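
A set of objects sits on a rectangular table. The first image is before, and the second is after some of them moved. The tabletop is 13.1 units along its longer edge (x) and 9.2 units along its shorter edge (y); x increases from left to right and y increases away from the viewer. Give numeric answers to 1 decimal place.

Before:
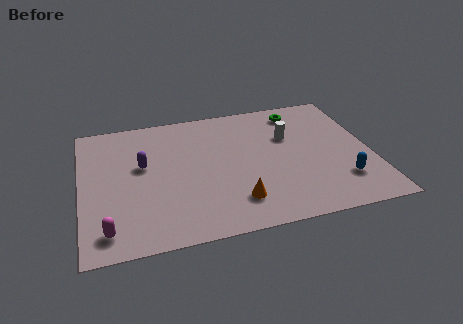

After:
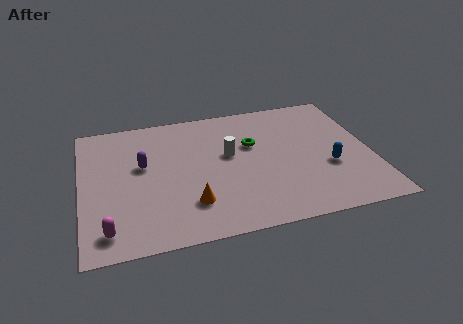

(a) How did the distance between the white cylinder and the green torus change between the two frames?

-0.7

The distance was about 1.9 in the first image and 1.2 in the second, so they moved 0.7 units closer together.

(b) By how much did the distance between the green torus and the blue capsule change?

-1.6

They were about 5.7 units apart before and 4.1 after — 1.6 units closer together.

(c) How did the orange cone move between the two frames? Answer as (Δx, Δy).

(-2.0, 0.3)

From the two frames, the orange cone sits at roughly (6.8, 2.0) before and (4.8, 2.3) after.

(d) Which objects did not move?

the magenta capsule and the purple capsule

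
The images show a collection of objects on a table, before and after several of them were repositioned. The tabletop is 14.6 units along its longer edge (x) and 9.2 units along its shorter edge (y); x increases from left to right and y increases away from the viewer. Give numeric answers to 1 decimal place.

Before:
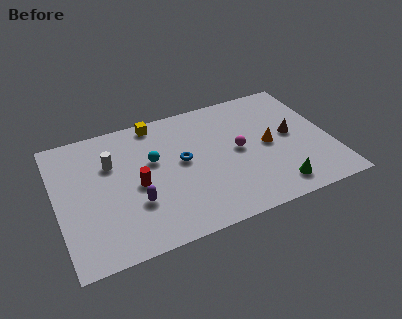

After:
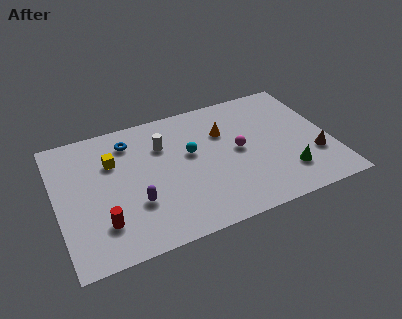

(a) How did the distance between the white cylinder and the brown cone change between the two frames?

-1.1

They were about 9.7 units apart before and 8.6 after — 1.1 units closer together.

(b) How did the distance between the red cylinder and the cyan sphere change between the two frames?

+4.2

They were about 1.7 units apart before and 5.9 after — 4.2 units further apart.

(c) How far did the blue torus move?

3.5

The blue torus moved from about (6.7, 5.0) to (4.1, 7.4), a distance of √(2.6² + 2.4²) ≈ 3.5.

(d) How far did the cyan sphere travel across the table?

2.0

The cyan sphere moved from about (5.2, 5.6) to (7.2, 5.4), a distance of √(2.0² + 0.2²) ≈ 2.0.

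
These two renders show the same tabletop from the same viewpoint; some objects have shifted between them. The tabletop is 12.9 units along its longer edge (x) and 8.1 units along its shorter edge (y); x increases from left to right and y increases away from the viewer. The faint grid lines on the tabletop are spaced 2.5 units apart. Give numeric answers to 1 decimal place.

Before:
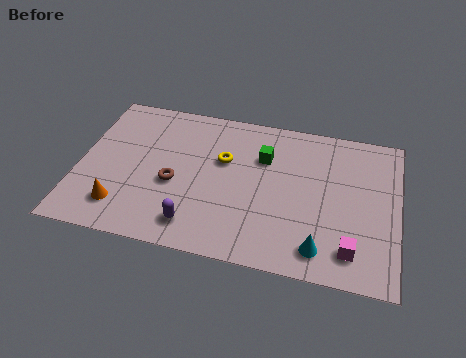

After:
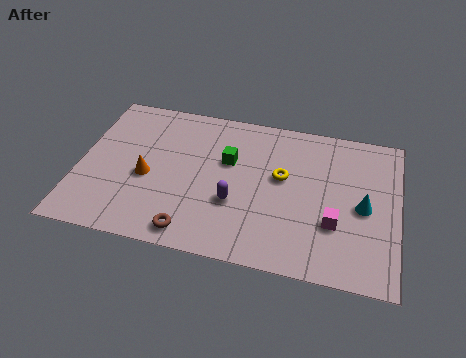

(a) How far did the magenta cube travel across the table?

1.4

The magenta cube moved from about (11.1, 1.5) to (10.4, 2.7), a distance of √(0.7² + 1.2²) ≈ 1.4.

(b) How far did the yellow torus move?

2.4

The yellow torus was near (5.8, 5.1) before and (8.2, 4.7) after, so it travelled √(2.4² + 0.4²) ≈ 2.4 units.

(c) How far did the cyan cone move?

3.0

The cyan cone moved from about (9.9, 1.3) to (11.5, 3.8), a distance of √(1.6² + 2.5²) ≈ 3.0.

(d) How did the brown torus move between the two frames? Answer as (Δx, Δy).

(0.9, -2.4)

From the two frames, the brown torus sits at roughly (3.9, 3.4) before and (4.8, 1.0) after.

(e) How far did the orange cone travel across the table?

2.0

From (1.9, 1.7) to (2.8, 3.5), the orange cone covered √(0.9² + 1.8²) ≈ 2.0 units.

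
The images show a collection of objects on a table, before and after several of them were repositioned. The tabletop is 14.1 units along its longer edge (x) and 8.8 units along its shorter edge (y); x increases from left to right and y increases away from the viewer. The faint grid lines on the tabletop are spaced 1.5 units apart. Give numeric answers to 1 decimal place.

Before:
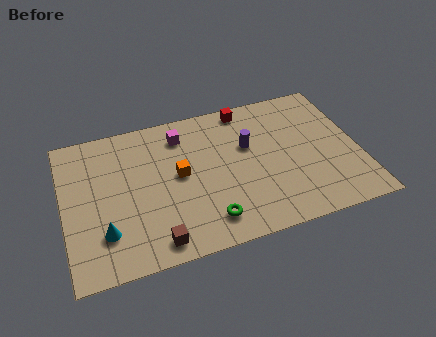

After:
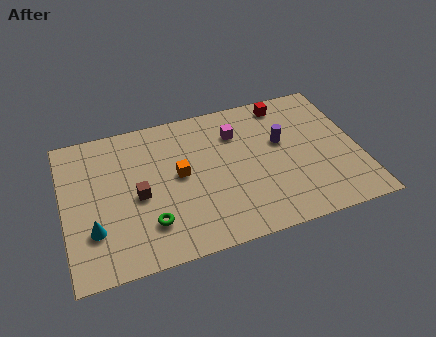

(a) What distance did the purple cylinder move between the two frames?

1.6

From (8.9, 5.5) to (10.5, 5.3), the purple cylinder covered √(1.6² + 0.2²) ≈ 1.6 units.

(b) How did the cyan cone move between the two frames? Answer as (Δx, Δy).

(-0.5, 0.3)

The cyan cone was at about (1.8, 2.3) and moved to about (1.3, 2.6).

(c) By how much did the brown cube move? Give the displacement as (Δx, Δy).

(-0.6, 2.9)

From the two frames, the brown cube sits at roughly (4.1, 1.1) before and (3.5, 4.0) after.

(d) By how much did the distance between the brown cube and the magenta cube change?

-0.7

The distance was about 6.2 in the first image and 5.5 in the second, so they moved 0.7 units closer together.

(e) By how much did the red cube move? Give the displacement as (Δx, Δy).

(1.9, -0.2)

From the two frames, the red cube sits at roughly (9.0, 7.9) before and (10.9, 7.7) after.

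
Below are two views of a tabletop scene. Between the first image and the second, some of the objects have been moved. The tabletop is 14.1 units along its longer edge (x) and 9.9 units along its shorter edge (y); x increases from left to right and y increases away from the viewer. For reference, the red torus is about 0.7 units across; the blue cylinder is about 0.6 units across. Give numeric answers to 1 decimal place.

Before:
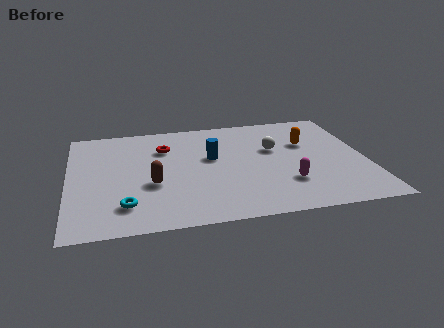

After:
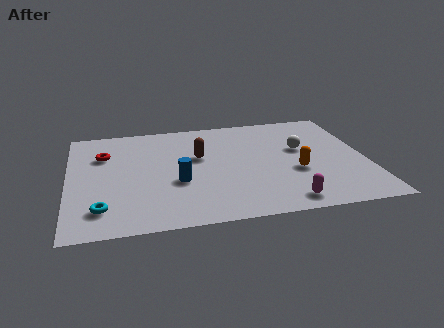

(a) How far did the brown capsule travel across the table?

3.2

The brown capsule moved from about (3.9, 3.8) to (6.2, 6.0), a distance of √(2.3² + 2.2²) ≈ 3.2.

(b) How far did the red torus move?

2.9

The red torus was near (4.6, 7.1) before and (1.7, 6.9) after, so it travelled √(2.9² + 0.2²) ≈ 2.9 units.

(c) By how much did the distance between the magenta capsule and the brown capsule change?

-0.3

Before: roughly 6.4 units apart; after: 6.1. That's 0.3 units closer together.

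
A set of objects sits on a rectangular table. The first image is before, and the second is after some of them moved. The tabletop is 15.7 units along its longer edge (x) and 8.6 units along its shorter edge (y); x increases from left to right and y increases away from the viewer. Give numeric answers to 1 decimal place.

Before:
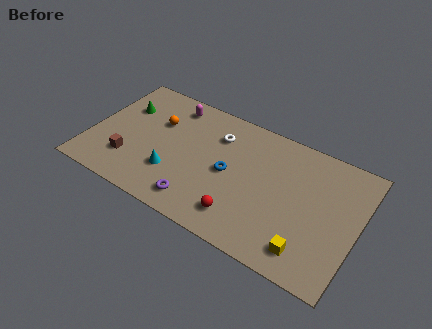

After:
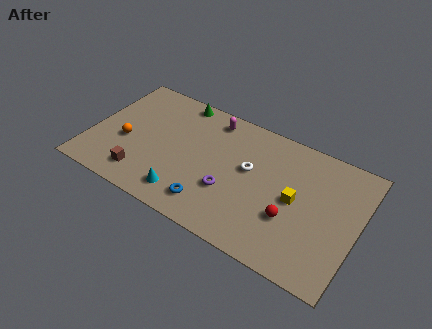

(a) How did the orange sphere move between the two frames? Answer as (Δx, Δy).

(-1.6, -2.2)

From the two frames, the orange sphere sits at roughly (3.7, 5.7) before and (2.1, 3.5) after.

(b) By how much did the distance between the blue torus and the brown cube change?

-1.9

The distance was about 6.0 in the first image and 4.1 in the second, so they moved 1.9 units closer together.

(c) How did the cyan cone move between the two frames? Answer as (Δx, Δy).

(0.9, -1.1)

The cyan cone was at about (5.1, 2.6) and moved to about (6.0, 1.5).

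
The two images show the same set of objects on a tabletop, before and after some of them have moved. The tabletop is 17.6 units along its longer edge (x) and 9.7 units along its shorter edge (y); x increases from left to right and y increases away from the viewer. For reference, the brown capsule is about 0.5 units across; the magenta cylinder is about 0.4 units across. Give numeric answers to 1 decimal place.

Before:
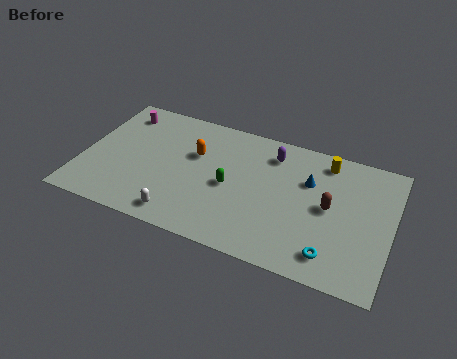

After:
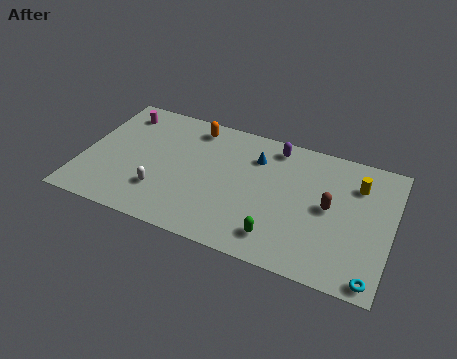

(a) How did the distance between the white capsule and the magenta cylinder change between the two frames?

-1.9

They were about 8.0 units apart before and 6.1 after — 1.9 units closer together.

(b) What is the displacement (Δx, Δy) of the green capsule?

(3.0, -2.7)

From the two frames, the green capsule sits at roughly (8.5, 4.5) before and (11.5, 1.8) after.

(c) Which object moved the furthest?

the green capsule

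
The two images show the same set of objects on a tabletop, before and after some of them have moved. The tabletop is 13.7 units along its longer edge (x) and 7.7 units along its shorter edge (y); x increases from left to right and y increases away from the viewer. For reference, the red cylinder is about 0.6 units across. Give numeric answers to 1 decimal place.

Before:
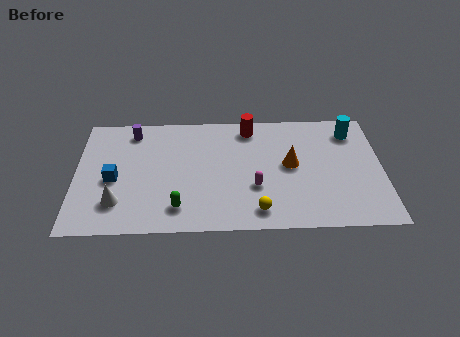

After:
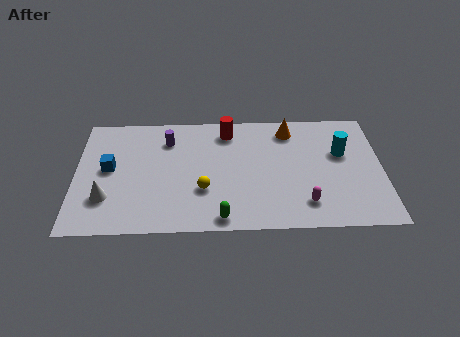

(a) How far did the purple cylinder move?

1.7

From (2.5, 6.5) to (4.1, 5.9), the purple cylinder covered √(1.6² + 0.6²) ≈ 1.7 units.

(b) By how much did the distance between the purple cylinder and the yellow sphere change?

-4.0

Before: roughly 7.7 units apart; after: 3.7. That's 4.0 units closer together.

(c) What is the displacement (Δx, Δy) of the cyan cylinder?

(-0.5, -1.4)

The cyan cylinder started near (12.4, 6.2) and ended near (11.9, 4.8).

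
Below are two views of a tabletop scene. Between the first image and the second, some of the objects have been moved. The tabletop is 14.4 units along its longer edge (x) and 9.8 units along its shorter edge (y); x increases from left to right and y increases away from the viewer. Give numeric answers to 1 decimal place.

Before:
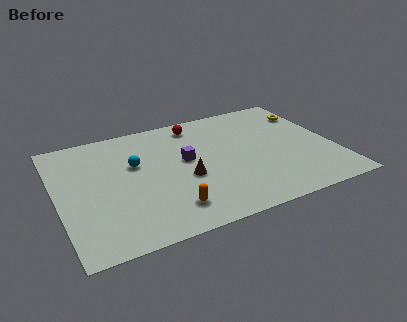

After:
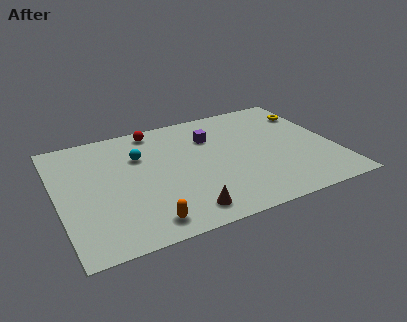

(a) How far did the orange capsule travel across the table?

1.4

From (5.4, 1.9) to (4.1, 1.3), the orange capsule covered √(1.3² + 0.6²) ≈ 1.4 units.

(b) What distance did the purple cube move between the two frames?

2.1

The purple cube was near (6.7, 5.5) before and (8.2, 7.0) after, so it travelled √(1.5² + 1.5²) ≈ 2.1 units.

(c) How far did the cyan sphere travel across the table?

0.7

The cyan sphere moved from about (4.1, 6.1) to (4.4, 6.7), a distance of √(0.3² + 0.6²) ≈ 0.7.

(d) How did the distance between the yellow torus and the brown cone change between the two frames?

+1.7

Before: roughly 7.9 units apart; after: 9.6. That's 1.7 units further apart.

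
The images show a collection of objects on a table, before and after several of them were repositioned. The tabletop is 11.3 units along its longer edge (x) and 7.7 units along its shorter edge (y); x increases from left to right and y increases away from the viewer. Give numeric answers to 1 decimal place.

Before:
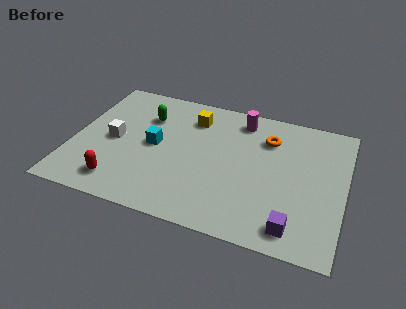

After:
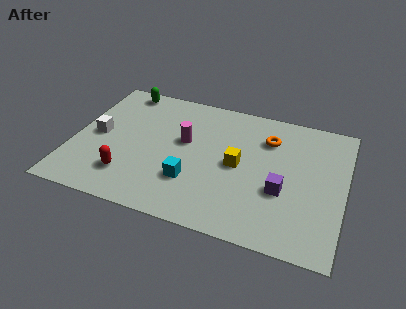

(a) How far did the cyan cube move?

2.3

The cyan cube was near (3.4, 3.9) before and (5.1, 2.3) after, so it travelled √(1.7² + 1.6²) ≈ 2.3 units.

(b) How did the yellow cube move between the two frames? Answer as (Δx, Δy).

(2.1, -2.2)

The yellow cube started near (4.8, 6.0) and ended near (6.9, 3.8).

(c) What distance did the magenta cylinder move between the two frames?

3.0

The magenta cylinder was near (6.8, 6.5) before and (4.6, 4.5) after, so it travelled √(2.2² + 2.0²) ≈ 3.0 units.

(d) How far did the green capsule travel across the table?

1.8

The green capsule moved from about (2.9, 5.5) to (1.7, 6.9), a distance of √(1.2² + 1.4²) ≈ 1.8.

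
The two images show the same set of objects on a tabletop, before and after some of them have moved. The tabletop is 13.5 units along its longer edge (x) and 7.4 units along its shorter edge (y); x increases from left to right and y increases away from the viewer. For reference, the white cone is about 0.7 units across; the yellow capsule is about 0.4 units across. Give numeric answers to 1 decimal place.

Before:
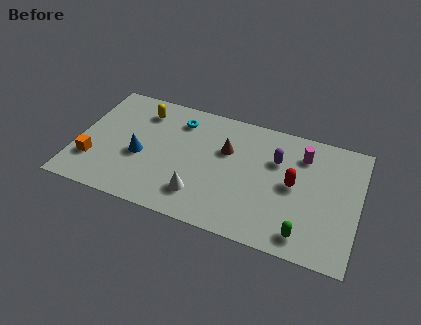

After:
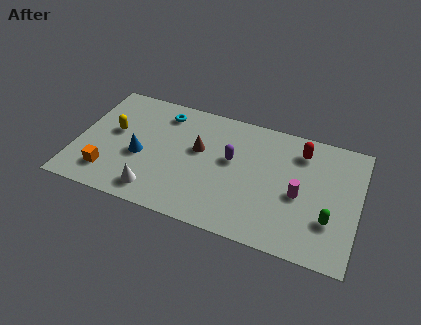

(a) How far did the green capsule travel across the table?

1.6

The green capsule was near (11.1, 1.1) before and (12.2, 2.3) after, so it travelled √(1.1² + 1.2²) ≈ 1.6 units.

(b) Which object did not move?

the blue cone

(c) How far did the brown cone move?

1.4

The brown cone was near (7.1, 4.8) before and (5.8, 4.4) after, so it travelled √(1.3² + 0.4²) ≈ 1.4 units.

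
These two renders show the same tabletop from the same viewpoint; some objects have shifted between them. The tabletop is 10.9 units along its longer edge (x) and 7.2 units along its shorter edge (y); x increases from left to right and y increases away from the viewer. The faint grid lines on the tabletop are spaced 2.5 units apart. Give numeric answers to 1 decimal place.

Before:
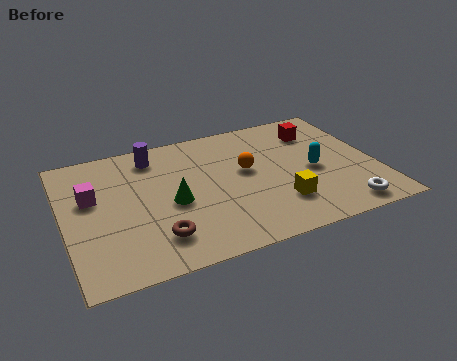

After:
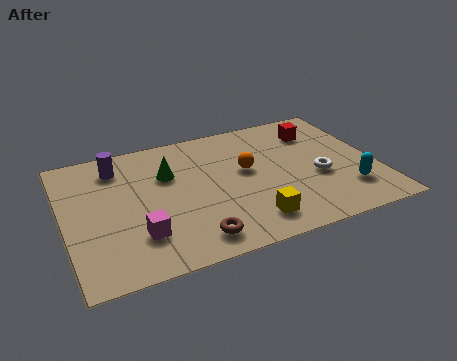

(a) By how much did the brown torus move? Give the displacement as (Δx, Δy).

(1.2, -0.5)

The brown torus was at about (3.0, 1.6) and moved to about (4.2, 1.1).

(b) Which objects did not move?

the orange sphere and the red cube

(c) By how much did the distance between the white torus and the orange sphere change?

-1.7

They were about 4.4 units apart before and 2.7 after — 1.7 units closer together.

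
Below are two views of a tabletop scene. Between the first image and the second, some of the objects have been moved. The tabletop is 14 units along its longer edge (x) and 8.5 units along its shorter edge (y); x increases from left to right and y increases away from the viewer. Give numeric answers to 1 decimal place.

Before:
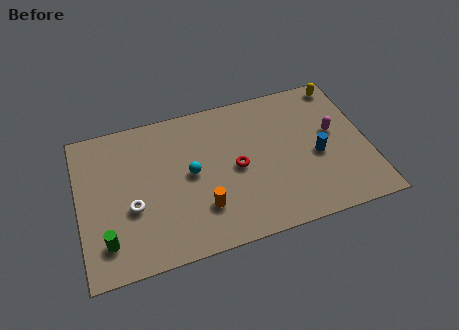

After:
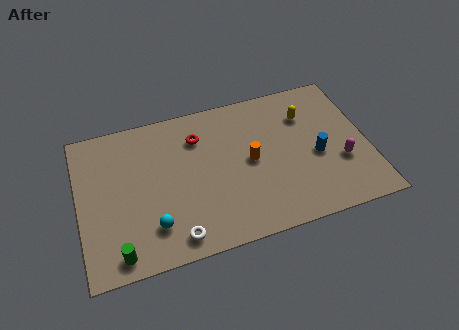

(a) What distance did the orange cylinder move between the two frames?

3.2

The orange cylinder moved from about (5.8, 2.3) to (8.3, 4.3), a distance of √(2.5² + 2.0²) ≈ 3.2.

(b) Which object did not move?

the blue cylinder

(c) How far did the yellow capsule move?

2.4

The yellow capsule moved from about (13.1, 7.6) to (11.2, 6.2), a distance of √(1.9² + 1.4²) ≈ 2.4.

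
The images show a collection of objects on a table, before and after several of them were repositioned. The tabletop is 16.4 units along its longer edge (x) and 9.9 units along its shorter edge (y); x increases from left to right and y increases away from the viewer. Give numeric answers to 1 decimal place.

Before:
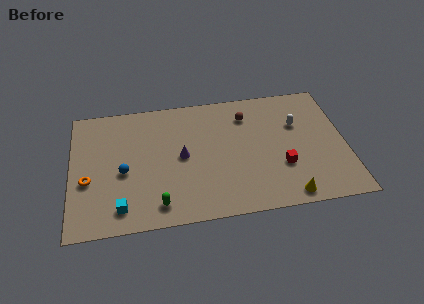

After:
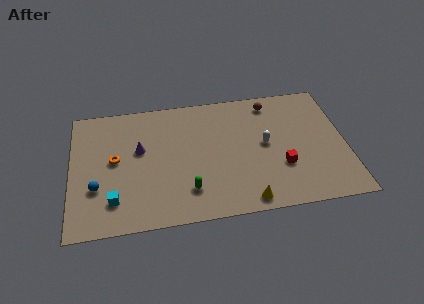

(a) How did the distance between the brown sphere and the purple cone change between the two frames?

+3.6

Before: roughly 4.8 units apart; after: 8.4. That's 3.6 units further apart.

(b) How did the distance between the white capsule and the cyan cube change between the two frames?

-2.2

Before: roughly 11.8 units apart; after: 9.6. That's 2.2 units closer together.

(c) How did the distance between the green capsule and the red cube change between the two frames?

-1.9

They were about 7.6 units apart before and 5.7 after — 1.9 units closer together.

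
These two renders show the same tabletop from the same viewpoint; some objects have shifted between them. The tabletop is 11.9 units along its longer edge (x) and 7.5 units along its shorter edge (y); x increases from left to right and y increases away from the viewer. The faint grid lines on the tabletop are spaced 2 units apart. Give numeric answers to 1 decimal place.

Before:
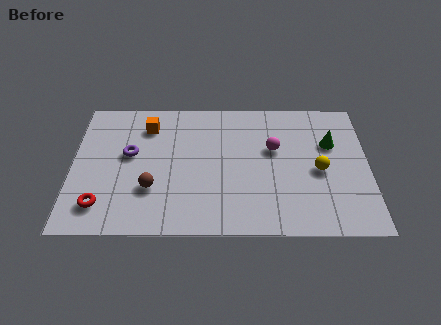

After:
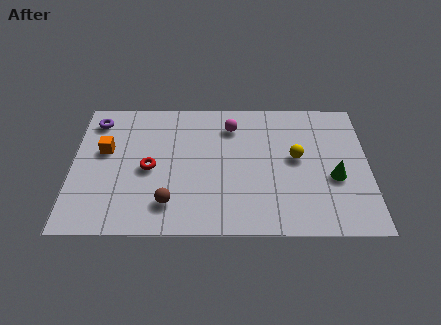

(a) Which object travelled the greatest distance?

the red torus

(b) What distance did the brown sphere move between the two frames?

1.1

The brown sphere moved from about (3.2, 2.4) to (3.9, 1.6), a distance of √(0.7² + 0.8²) ≈ 1.1.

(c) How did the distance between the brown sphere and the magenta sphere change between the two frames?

-0.4

Before: roughly 5.4 units apart; after: 5.0. That's 0.4 units closer together.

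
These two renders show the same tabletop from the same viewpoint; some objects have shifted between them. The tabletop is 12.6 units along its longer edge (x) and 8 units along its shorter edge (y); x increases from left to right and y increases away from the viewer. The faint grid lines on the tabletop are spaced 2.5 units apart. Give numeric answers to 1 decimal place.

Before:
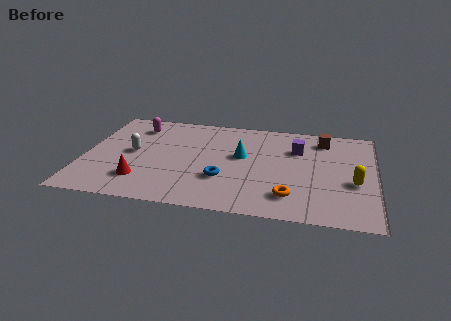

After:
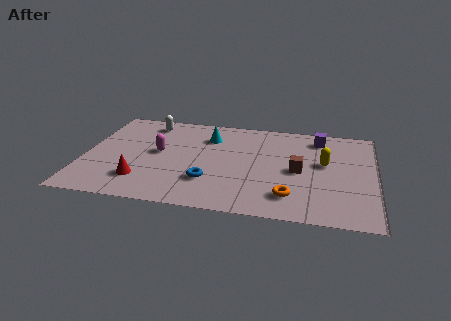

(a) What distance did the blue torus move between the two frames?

0.7

The blue torus moved from about (6.1, 2.6) to (5.5, 2.3), a distance of √(0.6² + 0.3²) ≈ 0.7.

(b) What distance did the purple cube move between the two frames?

1.4

The purple cube was near (9.2, 5.6) before and (10.1, 6.7) after, so it travelled √(0.9² + 1.1²) ≈ 1.4 units.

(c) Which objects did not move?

the red cone and the orange torus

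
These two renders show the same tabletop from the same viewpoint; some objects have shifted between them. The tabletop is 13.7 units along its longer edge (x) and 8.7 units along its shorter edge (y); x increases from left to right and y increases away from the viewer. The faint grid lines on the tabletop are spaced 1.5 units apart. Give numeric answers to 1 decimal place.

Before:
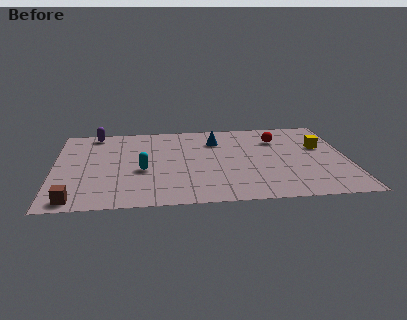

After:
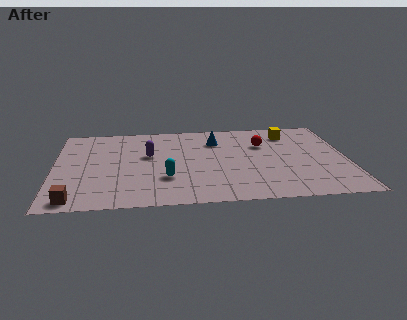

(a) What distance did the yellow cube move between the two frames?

2.1

The yellow cube was near (12.5, 5.4) before and (11.1, 7.0) after, so it travelled √(1.4² + 1.6²) ≈ 2.1 units.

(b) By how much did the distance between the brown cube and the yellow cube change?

-0.5

The distance was about 12.3 in the first image and 11.8 in the second, so they moved 0.5 units closer together.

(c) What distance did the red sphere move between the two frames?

0.9

The red sphere was near (10.5, 6.4) before and (9.8, 5.9) after, so it travelled √(0.7² + 0.5²) ≈ 0.9 units.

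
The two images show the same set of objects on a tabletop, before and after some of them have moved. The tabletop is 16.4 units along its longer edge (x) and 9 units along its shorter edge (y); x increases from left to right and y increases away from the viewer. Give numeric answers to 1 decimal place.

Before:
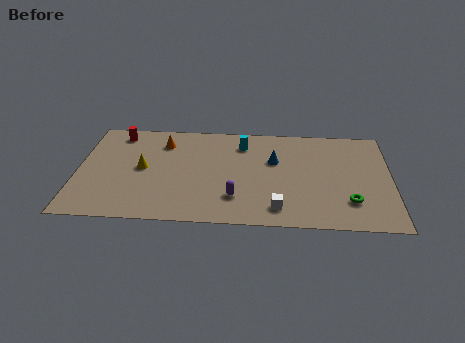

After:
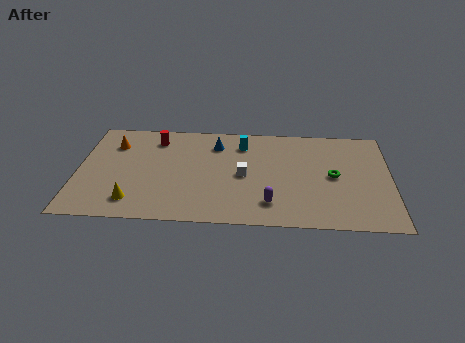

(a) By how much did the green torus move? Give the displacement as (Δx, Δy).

(-0.8, 2.2)

The green torus was at about (14.2, 2.3) and moved to about (13.4, 4.5).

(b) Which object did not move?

the cyan cylinder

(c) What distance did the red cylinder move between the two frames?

2.0

The red cylinder was near (2.0, 7.7) before and (4.0, 7.3) after, so it travelled √(2.0² + 0.4²) ≈ 2.0 units.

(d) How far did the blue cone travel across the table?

3.4

The blue cone was near (10.3, 5.7) before and (7.2, 7.0) after, so it travelled √(3.1² + 1.3²) ≈ 3.4 units.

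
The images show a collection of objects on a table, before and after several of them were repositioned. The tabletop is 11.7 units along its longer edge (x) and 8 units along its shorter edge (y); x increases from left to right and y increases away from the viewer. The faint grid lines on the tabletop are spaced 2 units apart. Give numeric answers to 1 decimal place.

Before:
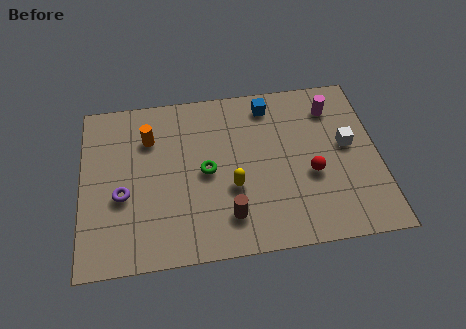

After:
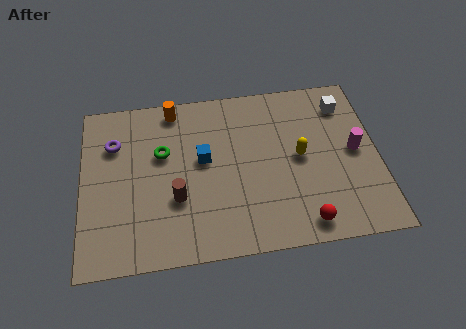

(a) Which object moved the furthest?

the blue cube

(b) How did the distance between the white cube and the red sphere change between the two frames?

+3.8

The distance was about 1.9 in the first image and 5.7 in the second, so they moved 3.8 units further apart.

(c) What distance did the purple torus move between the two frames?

2.5

From (1.6, 3.2) to (1.3, 5.7), the purple torus covered √(0.3² + 2.5²) ≈ 2.5 units.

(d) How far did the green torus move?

2.0

The green torus moved from about (4.9, 3.9) to (3.2, 5.0), a distance of √(1.7² + 1.1²) ≈ 2.0.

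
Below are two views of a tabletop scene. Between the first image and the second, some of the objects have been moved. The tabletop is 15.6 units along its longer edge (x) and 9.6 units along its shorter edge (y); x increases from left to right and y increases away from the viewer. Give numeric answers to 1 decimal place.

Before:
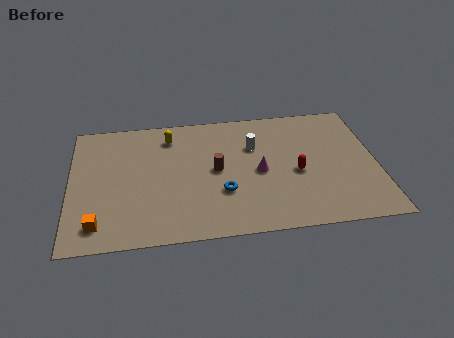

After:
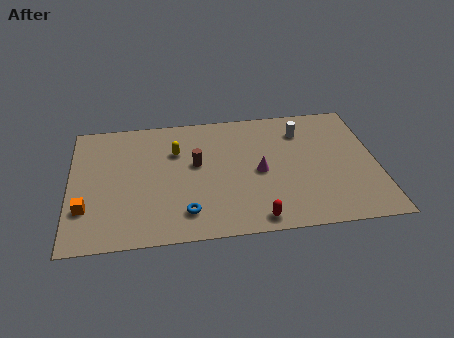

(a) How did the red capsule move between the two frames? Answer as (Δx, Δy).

(-2.2, -3.2)

From the two frames, the red capsule sits at roughly (11.5, 4.2) before and (9.3, 1.0) after.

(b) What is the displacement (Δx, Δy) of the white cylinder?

(2.5, 0.9)

The white cylinder was at about (9.4, 6.5) and moved to about (11.9, 7.4).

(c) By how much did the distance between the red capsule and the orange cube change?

-1.7

The distance was about 10.4 in the first image and 8.7 in the second, so they moved 1.7 units closer together.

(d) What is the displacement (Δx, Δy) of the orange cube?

(-0.6, 1.2)

From the two frames, the orange cube sits at roughly (1.4, 1.6) before and (0.8, 2.8) after.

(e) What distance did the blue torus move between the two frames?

2.3

The blue torus moved from about (7.7, 3.2) to (5.8, 1.9), a distance of √(1.9² + 1.3²) ≈ 2.3.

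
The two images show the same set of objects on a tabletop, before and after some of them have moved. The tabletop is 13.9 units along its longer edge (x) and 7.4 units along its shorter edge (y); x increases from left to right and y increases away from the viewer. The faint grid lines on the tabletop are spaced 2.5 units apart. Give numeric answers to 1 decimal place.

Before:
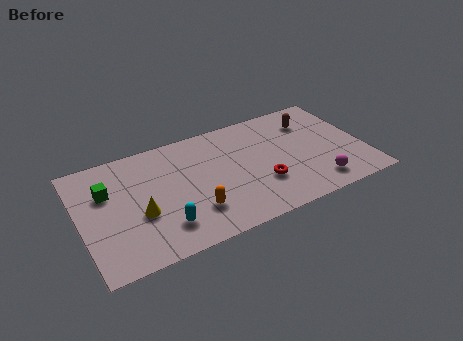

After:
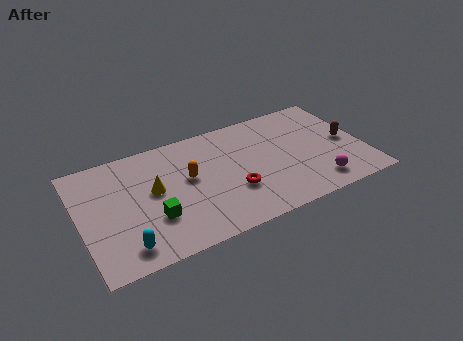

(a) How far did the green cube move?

3.2

From (1.4, 4.9) to (3.4, 2.4), the green cube covered √(2.0² + 2.5²) ≈ 3.2 units.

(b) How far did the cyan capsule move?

2.0

The cyan capsule was near (3.8, 1.7) before and (1.9, 1.2) after, so it travelled √(1.9² + 0.5²) ≈ 2.0 units.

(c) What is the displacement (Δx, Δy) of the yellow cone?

(0.8, 1.2)

From the two frames, the yellow cone sits at roughly (2.8, 2.9) before and (3.6, 4.1) after.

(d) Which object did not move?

the magenta sphere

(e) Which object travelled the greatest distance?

the green cube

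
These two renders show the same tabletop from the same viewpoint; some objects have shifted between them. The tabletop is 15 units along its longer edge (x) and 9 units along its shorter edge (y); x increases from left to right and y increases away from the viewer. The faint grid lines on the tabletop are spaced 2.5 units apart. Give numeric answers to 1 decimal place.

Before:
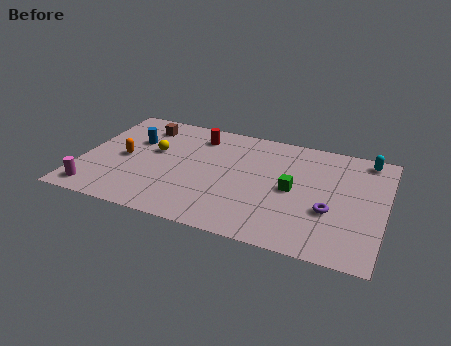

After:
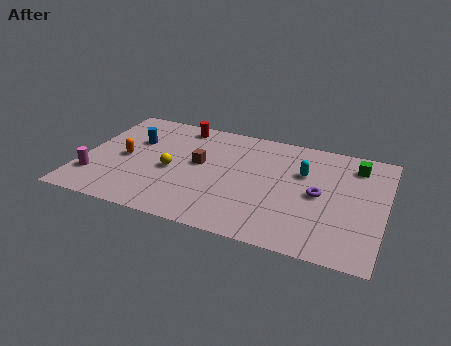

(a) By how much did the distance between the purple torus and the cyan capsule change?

-3.2

Before: roughly 4.9 units apart; after: 1.7. That's 3.2 units closer together.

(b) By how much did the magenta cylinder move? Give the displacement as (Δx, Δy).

(-0.2, 1.1)

The magenta cylinder started near (1.0, 1.2) and ended near (0.8, 2.3).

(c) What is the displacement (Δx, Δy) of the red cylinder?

(-1.0, 0.6)

The red cylinder started near (5.5, 7.3) and ended near (4.5, 7.9).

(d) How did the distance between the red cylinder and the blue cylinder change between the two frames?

-0.5

The distance was about 3.4 in the first image and 2.9 in the second, so they moved 0.5 units closer together.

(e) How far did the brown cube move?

3.9

The brown cube moved from about (2.7, 7.3) to (5.8, 5.0), a distance of √(3.1² + 2.3²) ≈ 3.9.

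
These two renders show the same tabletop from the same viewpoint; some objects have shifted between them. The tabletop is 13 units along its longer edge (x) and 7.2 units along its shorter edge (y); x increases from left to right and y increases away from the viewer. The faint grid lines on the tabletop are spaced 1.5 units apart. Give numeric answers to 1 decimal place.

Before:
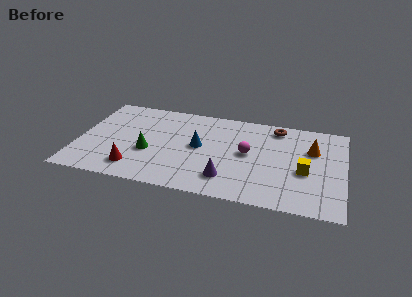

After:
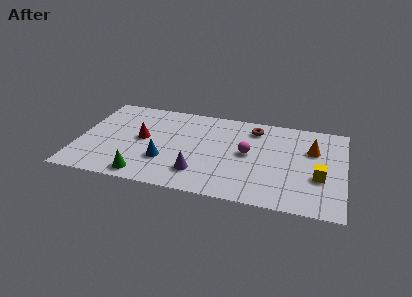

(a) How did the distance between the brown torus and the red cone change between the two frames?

-2.4

Before: roughly 8.2 units apart; after: 5.8. That's 2.4 units closer together.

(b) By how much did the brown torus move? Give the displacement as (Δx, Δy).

(-1.1, -0.3)

The brown torus started near (9.6, 6.2) and ended near (8.5, 5.9).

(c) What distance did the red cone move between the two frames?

2.4

The red cone moved from about (2.9, 1.4) to (3.1, 3.8), a distance of √(0.2² + 2.4²) ≈ 2.4.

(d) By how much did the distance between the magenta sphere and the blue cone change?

+1.9

Before: roughly 2.4 units apart; after: 4.3. That's 1.9 units further apart.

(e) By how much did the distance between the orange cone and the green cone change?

+0.8

The distance was about 8.1 in the first image and 8.9 in the second, so they moved 0.8 units further apart.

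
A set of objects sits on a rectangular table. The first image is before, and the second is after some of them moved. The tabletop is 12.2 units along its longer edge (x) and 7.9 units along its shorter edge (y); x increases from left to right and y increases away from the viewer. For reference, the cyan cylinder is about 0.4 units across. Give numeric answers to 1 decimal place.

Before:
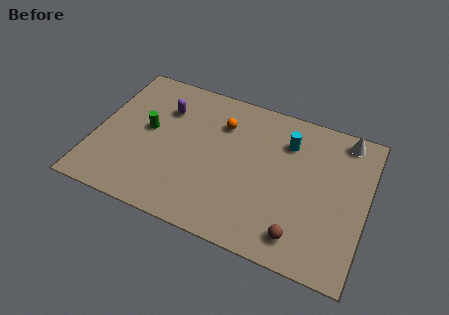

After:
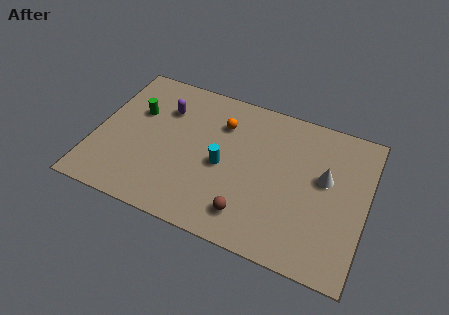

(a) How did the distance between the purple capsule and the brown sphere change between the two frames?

-1.9

Before: roughly 7.9 units apart; after: 6.0. That's 1.9 units closer together.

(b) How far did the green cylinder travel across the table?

1.0

The green cylinder was near (2.3, 4.3) before and (1.7, 5.1) after, so it travelled √(0.6² + 0.8²) ≈ 1.0 units.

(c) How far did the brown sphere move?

2.3

The brown sphere was near (9.5, 1.3) before and (7.2, 1.5) after, so it travelled √(2.3² + 0.2²) ≈ 2.3 units.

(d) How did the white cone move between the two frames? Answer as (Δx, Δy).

(-0.7, -2.4)

From the two frames, the white cone sits at roughly (11.0, 7.0) before and (10.3, 4.6) after.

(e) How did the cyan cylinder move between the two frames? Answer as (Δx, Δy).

(-2.7, -2.3)

The cyan cylinder was at about (8.5, 5.9) and moved to about (5.8, 3.6).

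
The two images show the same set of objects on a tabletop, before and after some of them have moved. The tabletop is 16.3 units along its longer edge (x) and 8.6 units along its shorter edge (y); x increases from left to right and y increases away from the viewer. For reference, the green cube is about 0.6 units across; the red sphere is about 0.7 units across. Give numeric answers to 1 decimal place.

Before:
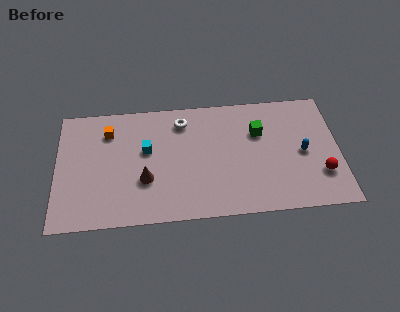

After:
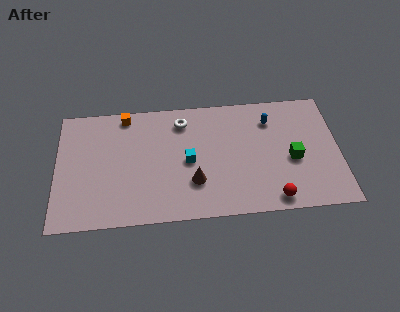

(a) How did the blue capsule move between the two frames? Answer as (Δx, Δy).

(-1.8, 2.5)

From the two frames, the blue capsule sits at roughly (14.2, 4.1) before and (12.4, 6.6) after.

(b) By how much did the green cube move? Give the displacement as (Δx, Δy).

(1.9, -2.1)

The green cube started near (11.7, 5.8) and ended near (13.6, 3.7).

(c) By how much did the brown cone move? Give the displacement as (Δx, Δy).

(2.8, -0.4)

The brown cone started near (5.1, 3.0) and ended near (7.9, 2.6).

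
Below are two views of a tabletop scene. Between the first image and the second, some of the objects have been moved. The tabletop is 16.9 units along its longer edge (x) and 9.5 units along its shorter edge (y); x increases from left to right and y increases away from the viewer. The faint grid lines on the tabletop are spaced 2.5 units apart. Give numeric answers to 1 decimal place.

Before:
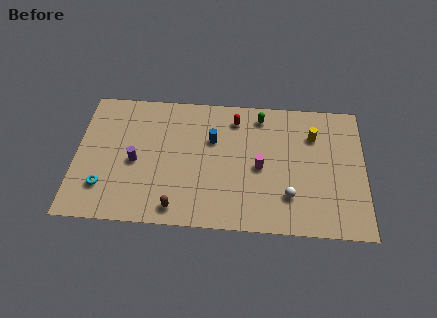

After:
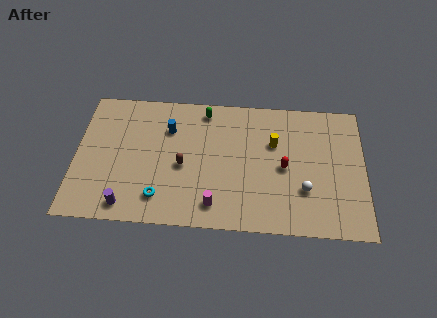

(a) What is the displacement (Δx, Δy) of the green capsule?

(-3.3, 0.2)

From the two frames, the green capsule sits at roughly (10.8, 8.1) before and (7.5, 8.3) after.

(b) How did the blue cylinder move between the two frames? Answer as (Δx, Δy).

(-2.6, 0.6)

The blue cylinder was at about (8.0, 6.2) and moved to about (5.4, 6.8).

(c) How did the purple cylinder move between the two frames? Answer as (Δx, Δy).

(-0.4, -3.1)

From the two frames, the purple cylinder sits at roughly (3.5, 4.3) before and (3.1, 1.2) after.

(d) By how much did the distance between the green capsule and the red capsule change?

+4.5

They were about 1.5 units apart before and 6.0 after — 4.5 units further apart.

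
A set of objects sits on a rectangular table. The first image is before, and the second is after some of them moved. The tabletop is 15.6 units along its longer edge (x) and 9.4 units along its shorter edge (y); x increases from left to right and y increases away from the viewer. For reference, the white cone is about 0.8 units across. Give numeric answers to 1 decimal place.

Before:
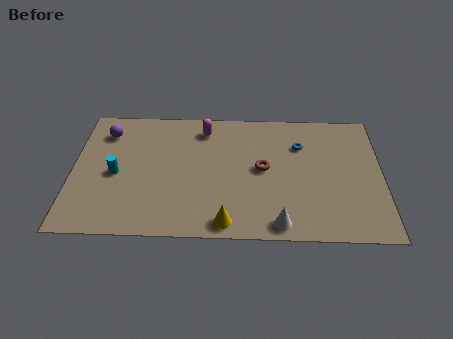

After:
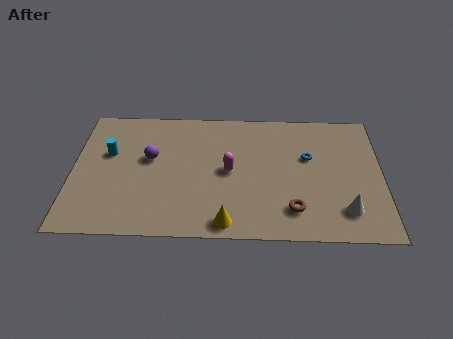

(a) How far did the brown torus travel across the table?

3.3

The brown torus moved from about (9.6, 4.9) to (11.1, 2.0), a distance of √(1.5² + 2.9²) ≈ 3.3.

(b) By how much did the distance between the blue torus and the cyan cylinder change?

+0.5

The distance was about 9.6 in the first image and 10.1 in the second, so they moved 0.5 units further apart.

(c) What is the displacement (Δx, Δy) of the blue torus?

(0.4, -0.9)

The blue torus started near (11.5, 6.7) and ended near (11.9, 5.8).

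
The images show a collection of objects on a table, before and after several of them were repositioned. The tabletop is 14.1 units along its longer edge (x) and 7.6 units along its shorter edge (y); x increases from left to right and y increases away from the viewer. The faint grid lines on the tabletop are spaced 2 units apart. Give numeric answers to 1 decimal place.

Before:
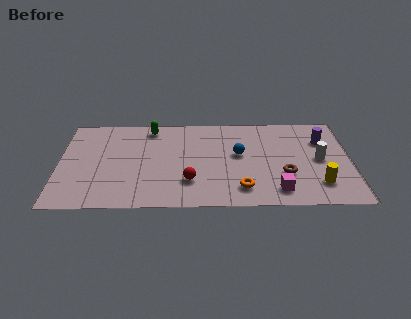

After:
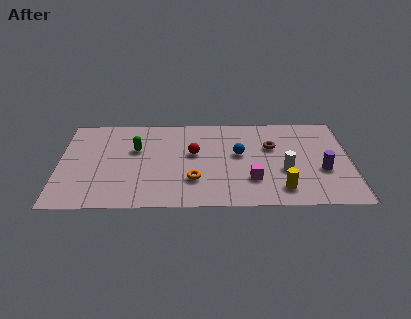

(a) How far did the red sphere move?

2.3

The red sphere moved from about (6.3, 2.1) to (6.5, 4.4), a distance of √(0.2² + 2.3²) ≈ 2.3.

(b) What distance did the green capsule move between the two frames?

1.9

The green capsule was near (4.4, 6.6) before and (3.7, 4.8) after, so it travelled √(0.7² + 1.8²) ≈ 1.9 units.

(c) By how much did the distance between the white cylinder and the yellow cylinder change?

-0.5

The distance was about 2.0 in the first image and 1.5 in the second, so they moved 0.5 units closer together.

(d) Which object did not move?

the blue sphere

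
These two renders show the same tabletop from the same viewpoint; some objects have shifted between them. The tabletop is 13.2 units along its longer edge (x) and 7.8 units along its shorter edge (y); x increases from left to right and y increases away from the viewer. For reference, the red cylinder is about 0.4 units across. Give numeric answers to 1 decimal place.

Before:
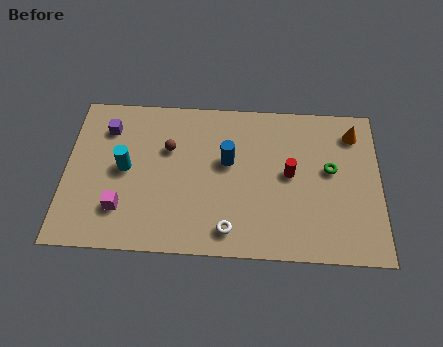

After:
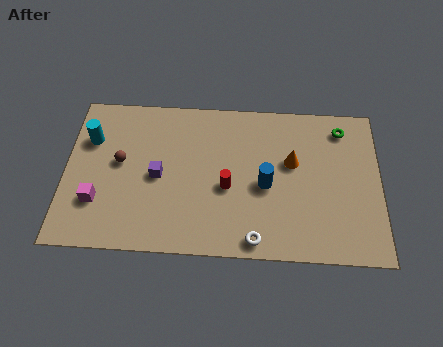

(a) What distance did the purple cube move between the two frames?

3.2

The purple cube moved from about (1.7, 6.0) to (3.9, 3.7), a distance of √(2.2² + 2.3²) ≈ 3.2.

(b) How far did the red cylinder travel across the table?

2.7

From (9.4, 4.1) to (6.8, 3.3), the red cylinder covered √(2.6² + 0.8²) ≈ 2.7 units.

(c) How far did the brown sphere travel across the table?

2.2

The brown sphere moved from about (4.3, 5.1) to (2.3, 4.3), a distance of √(2.0² + 0.8²) ≈ 2.2.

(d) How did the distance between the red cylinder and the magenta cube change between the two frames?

-1.8

They were about 7.3 units apart before and 5.5 after — 1.8 units closer together.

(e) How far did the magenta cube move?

1.0

The magenta cube was near (2.4, 2.0) before and (1.4, 2.3) after, so it travelled √(1.0² + 0.3²) ≈ 1.0 units.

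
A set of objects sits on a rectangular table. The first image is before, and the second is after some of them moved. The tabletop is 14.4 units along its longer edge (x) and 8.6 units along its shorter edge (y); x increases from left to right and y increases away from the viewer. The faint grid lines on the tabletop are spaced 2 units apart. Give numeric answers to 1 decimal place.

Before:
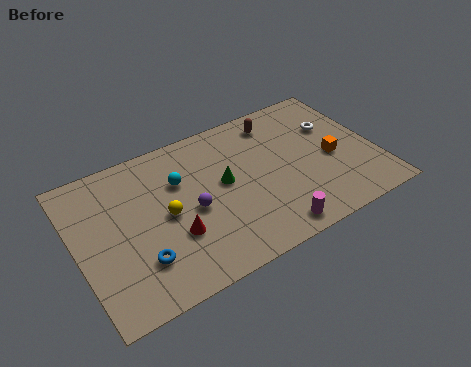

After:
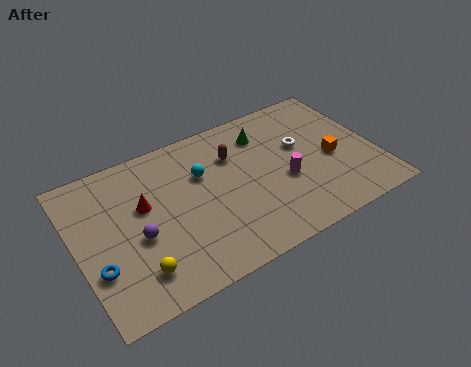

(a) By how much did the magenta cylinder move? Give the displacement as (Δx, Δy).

(1.1, 2.5)

The magenta cylinder started near (8.8, 1.0) and ended near (9.9, 3.5).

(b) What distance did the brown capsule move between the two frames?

2.5

From (10.1, 7.2) to (7.8, 6.1), the brown capsule covered √(2.3² + 1.1²) ≈ 2.5 units.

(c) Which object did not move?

the orange cube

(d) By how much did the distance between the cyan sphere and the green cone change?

+1.1

They were about 2.3 units apart before and 3.4 after — 1.1 units further apart.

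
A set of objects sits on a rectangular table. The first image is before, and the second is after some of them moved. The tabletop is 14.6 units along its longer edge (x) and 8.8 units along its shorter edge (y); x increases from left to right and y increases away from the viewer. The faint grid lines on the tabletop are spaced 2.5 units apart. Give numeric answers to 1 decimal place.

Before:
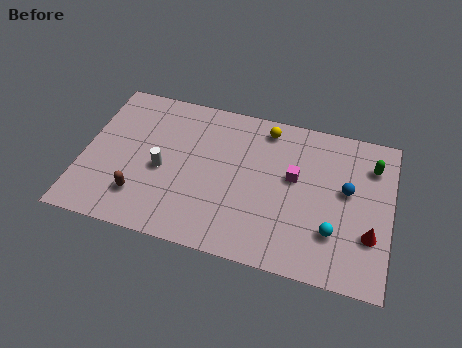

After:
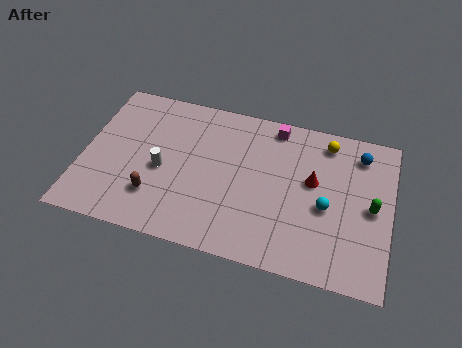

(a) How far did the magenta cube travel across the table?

2.9

From (10.0, 5.1) to (8.9, 7.8), the magenta cube covered √(1.1² + 2.7²) ≈ 2.9 units.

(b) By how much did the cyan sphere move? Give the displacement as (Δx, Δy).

(-0.4, 1.3)

The cyan sphere was at about (12.0, 2.5) and moved to about (11.6, 3.8).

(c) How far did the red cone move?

3.6

The red cone moved from about (13.7, 2.8) to (10.9, 5.1), a distance of √(2.8² + 2.3²) ≈ 3.6.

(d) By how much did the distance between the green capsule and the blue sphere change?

+1.0

Before: roughly 2.0 units apart; after: 3.0. That's 1.0 units further apart.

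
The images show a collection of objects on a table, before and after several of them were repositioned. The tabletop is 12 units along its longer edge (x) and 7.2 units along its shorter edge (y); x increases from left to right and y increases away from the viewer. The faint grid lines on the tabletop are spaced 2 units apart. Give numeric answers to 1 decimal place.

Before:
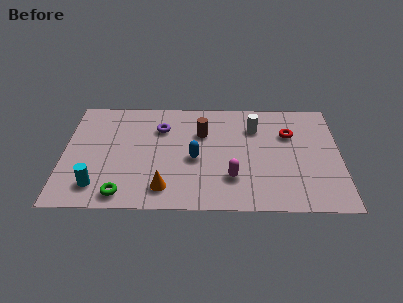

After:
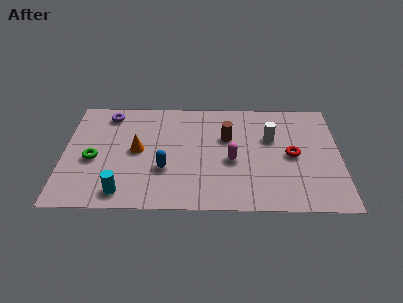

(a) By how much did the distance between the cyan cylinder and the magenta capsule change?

-0.7

The distance was about 5.8 in the first image and 5.1 in the second, so they moved 0.7 units closer together.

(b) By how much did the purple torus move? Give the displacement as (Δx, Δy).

(-2.3, 0.9)

The purple torus started near (4.2, 5.2) and ended near (1.9, 6.1).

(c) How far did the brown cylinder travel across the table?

1.1

From (6.0, 4.9) to (7.1, 4.6), the brown cylinder covered √(1.1² + 0.3²) ≈ 1.1 units.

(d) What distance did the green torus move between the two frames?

2.6

The green torus was near (2.6, 0.9) before and (1.3, 3.1) after, so it travelled √(1.3² + 2.2²) ≈ 2.6 units.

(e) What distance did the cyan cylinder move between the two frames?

1.2

The cyan cylinder was near (1.5, 1.4) before and (2.6, 1.0) after, so it travelled √(1.1² + 0.4²) ≈ 1.2 units.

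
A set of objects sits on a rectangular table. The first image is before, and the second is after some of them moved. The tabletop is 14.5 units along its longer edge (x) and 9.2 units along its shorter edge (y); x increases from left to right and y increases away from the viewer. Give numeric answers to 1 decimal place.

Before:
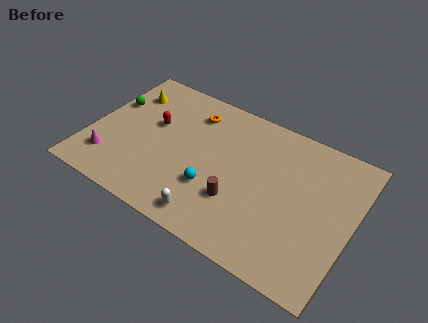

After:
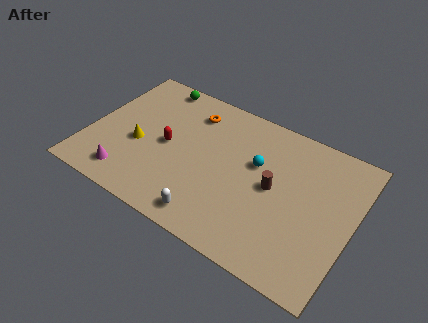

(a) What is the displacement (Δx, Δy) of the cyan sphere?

(2.0, 2.7)

The cyan sphere was at about (7.1, 3.0) and moved to about (9.1, 5.7).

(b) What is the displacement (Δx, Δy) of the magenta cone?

(1.2, -0.6)

From the two frames, the magenta cone sits at roughly (1.4, 2.1) before and (2.6, 1.5) after.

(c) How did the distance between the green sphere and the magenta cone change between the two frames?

+3.0

Before: roughly 3.8 units apart; after: 6.8. That's 3.0 units further apart.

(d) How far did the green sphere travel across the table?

3.2

From (0.8, 5.9) to (2.9, 8.3), the green sphere covered √(2.1² + 2.4²) ≈ 3.2 units.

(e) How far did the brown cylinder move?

2.5

The brown cylinder was near (8.5, 2.9) before and (10.2, 4.7) after, so it travelled √(1.7² + 1.8²) ≈ 2.5 units.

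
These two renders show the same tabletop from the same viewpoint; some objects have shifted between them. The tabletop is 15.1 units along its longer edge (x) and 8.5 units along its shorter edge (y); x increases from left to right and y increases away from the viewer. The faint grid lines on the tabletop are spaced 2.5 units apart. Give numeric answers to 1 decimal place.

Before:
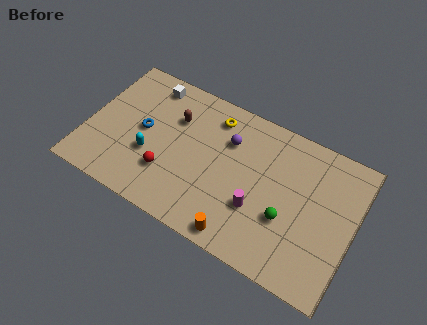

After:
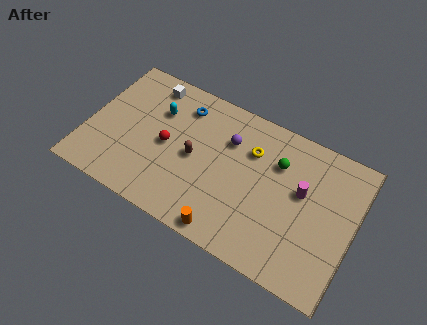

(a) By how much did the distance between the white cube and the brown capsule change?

+2.3

They were about 2.2 units apart before and 4.5 after — 2.3 units further apart.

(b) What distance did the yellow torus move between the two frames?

2.5

The yellow torus moved from about (6.8, 7.0) to (9.1, 6.0), a distance of √(2.3² + 1.0²) ≈ 2.5.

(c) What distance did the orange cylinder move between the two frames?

0.7

The orange cylinder was near (9.2, 0.9) before and (8.5, 0.8) after, so it travelled √(0.7² + 0.1²) ≈ 0.7 units.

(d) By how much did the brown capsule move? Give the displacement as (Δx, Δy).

(1.4, -1.8)

From the two frames, the brown capsule sits at roughly (4.7, 5.9) before and (6.1, 4.1) after.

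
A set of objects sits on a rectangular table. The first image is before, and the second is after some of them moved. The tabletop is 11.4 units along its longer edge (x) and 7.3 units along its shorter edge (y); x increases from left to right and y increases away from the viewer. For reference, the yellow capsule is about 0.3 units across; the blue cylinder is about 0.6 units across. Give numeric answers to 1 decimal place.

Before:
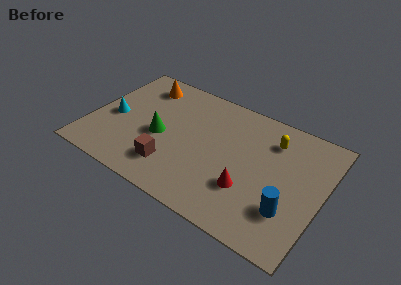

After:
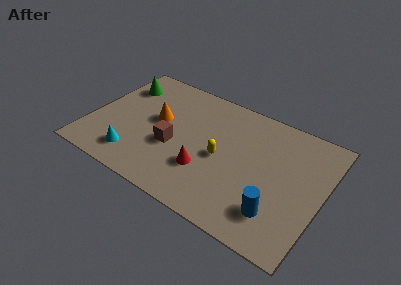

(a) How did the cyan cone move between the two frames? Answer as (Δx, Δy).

(1.4, -1.9)

From the two frames, the cyan cone sits at roughly (1.1, 3.3) before and (2.5, 1.4) after.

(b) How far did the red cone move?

2.1

The red cone moved from about (8.0, 2.3) to (5.9, 2.3), a distance of √(2.1² + 0.0²) ≈ 2.1.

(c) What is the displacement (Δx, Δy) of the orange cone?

(1.1, -1.9)

The orange cone started near (2.1, 6.0) and ended near (3.2, 4.1).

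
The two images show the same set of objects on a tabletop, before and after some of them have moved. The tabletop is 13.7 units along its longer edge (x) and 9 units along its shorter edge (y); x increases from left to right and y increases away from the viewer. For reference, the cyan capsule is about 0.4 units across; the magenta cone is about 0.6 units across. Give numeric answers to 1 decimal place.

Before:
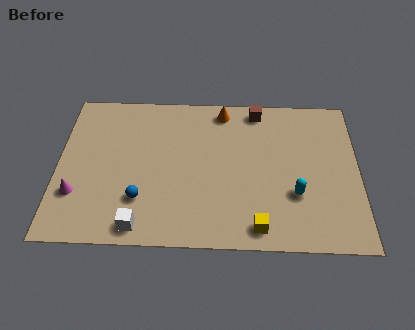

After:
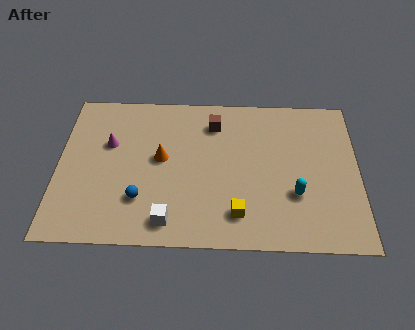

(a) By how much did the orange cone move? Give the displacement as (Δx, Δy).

(-2.8, -3.0)

The orange cone started near (7.5, 7.9) and ended near (4.7, 4.9).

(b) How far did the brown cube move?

2.2

The brown cube was near (9.1, 8.0) before and (7.1, 7.1) after, so it travelled √(2.0² + 0.9²) ≈ 2.2 units.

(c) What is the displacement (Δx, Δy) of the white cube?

(1.3, 0.3)

From the two frames, the white cube sits at roughly (3.8, 1.0) before and (5.1, 1.3) after.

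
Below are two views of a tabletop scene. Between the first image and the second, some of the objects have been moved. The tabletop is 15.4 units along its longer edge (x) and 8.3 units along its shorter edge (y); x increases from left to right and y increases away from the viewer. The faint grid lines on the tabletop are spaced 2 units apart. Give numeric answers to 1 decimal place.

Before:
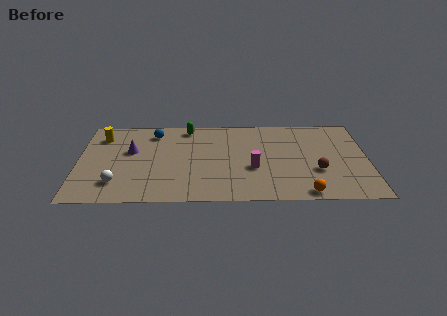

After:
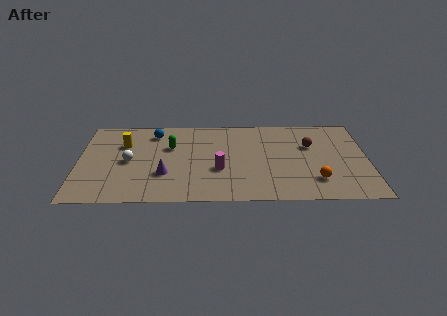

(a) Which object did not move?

the blue sphere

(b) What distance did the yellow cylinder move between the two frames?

1.4

The yellow cylinder moved from about (1.2, 6.5) to (2.4, 5.7), a distance of √(1.2² + 0.8²) ≈ 1.4.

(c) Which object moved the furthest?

the purple cone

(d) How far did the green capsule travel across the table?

2.1

From (5.8, 7.3) to (4.9, 5.4), the green capsule covered √(0.9² + 1.9²) ≈ 2.1 units.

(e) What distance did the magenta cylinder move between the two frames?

1.8

The magenta cylinder was near (9.3, 3.2) before and (7.5, 3.1) after, so it travelled √(1.8² + 0.1²) ≈ 1.8 units.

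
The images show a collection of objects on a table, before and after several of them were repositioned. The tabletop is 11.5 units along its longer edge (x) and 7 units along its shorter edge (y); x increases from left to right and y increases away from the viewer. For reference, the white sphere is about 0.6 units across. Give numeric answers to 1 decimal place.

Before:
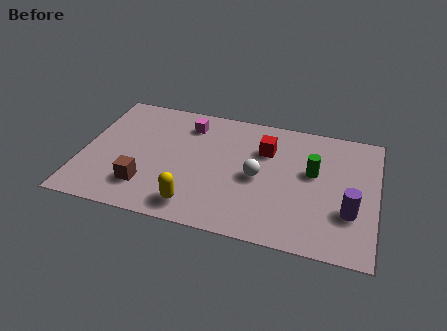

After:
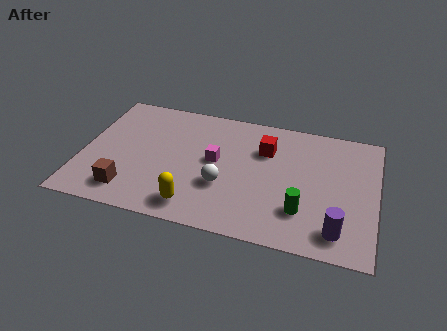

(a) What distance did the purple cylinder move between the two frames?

1.2

The purple cylinder moved from about (10.5, 2.3) to (10.1, 1.2), a distance of √(0.4² + 1.1²) ≈ 1.2.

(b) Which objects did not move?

the yellow capsule and the red cube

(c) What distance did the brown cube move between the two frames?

0.7

The brown cube was near (2.6, 1.7) before and (2.0, 1.3) after, so it travelled √(0.6² + 0.4²) ≈ 0.7 units.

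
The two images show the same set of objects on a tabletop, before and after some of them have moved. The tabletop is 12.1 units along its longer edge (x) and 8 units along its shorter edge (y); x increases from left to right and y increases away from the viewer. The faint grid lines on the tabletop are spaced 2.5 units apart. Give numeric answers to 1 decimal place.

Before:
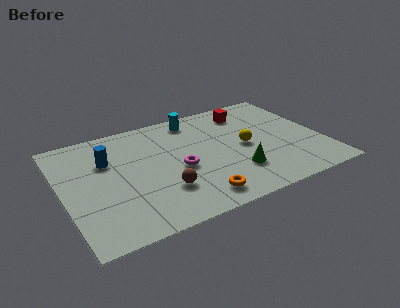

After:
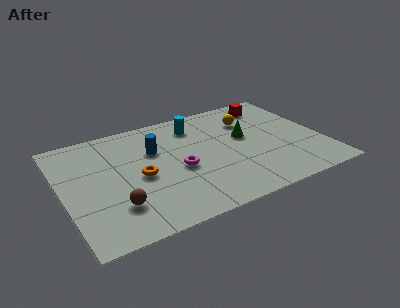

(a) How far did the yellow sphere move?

2.0

The yellow sphere moved from about (8.5, 3.9) to (9.0, 5.8), a distance of √(0.5² + 1.9²) ≈ 2.0.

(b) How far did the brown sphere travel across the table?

2.2

The brown sphere moved from about (4.4, 2.3) to (2.2, 2.1), a distance of √(2.2² + 0.2²) ≈ 2.2.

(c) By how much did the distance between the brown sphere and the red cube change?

+3.0

The distance was about 6.2 in the first image and 9.2 in the second, so they moved 3.0 units further apart.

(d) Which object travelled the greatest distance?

the orange torus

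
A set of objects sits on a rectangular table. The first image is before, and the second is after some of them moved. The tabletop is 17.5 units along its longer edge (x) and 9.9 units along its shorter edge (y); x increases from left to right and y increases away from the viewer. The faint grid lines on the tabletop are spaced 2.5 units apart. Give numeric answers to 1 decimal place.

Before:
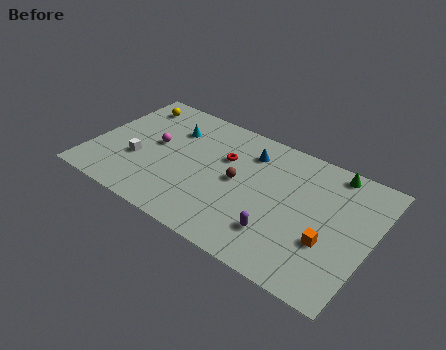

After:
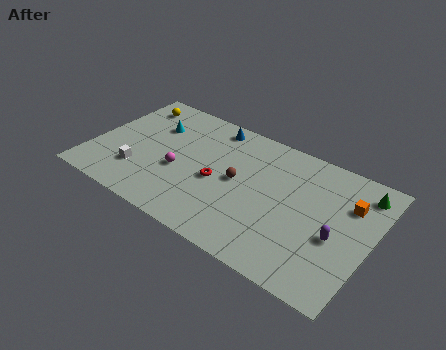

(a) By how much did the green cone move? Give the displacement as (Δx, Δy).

(1.9, -0.7)

The green cone was at about (14.6, 8.9) and moved to about (16.5, 8.2).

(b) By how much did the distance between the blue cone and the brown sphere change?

+1.7

They were about 2.6 units apart before and 4.3 after — 1.7 units further apart.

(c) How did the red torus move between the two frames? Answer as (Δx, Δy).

(-0.1, -2.1)

The red torus was at about (8.1, 6.5) and moved to about (8.0, 4.4).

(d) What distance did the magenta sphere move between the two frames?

2.3

The magenta sphere moved from about (3.8, 5.4) to (5.6, 4.0), a distance of √(1.8² + 1.4²) ≈ 2.3.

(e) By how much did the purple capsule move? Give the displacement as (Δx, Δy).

(3.3, 1.6)

The purple capsule was at about (12.2, 2.5) and moved to about (15.5, 4.1).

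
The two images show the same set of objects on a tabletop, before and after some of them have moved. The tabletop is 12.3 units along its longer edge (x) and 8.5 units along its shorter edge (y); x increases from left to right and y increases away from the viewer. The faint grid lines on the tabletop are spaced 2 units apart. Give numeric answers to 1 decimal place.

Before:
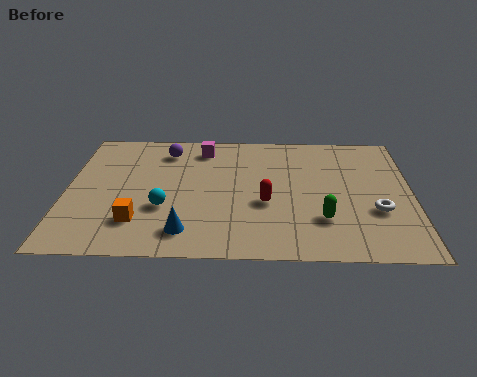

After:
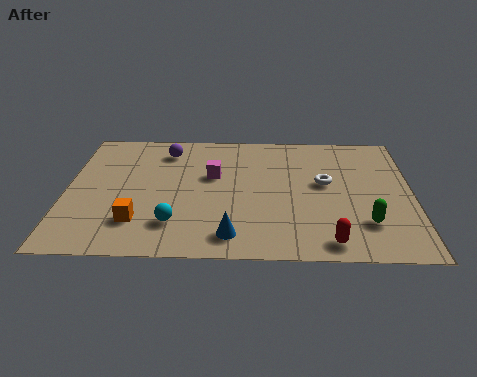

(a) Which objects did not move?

the purple sphere and the orange cube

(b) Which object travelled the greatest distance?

the red capsule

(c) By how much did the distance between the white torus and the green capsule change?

+1.0

Before: roughly 2.0 units apart; after: 3.0. That's 1.0 units further apart.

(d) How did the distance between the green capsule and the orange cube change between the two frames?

+1.5

Before: roughly 6.5 units apart; after: 8.0. That's 1.5 units further apart.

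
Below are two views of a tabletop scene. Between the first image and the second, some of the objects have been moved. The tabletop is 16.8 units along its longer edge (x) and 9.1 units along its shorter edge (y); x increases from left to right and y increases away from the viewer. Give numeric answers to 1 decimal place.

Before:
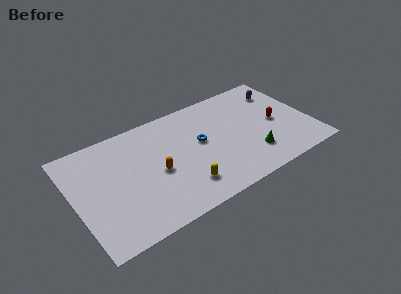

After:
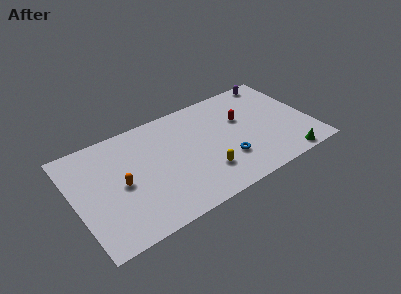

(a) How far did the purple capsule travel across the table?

1.2

From (15.2, 7.0) to (15.0, 8.2), the purple capsule covered √(0.2² + 1.2²) ≈ 1.2 units.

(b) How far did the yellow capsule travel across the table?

1.6

The yellow capsule was near (7.3, 2.0) before and (8.9, 2.4) after, so it travelled √(1.6² + 0.4²) ≈ 1.6 units.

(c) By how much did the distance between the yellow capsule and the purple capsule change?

-0.9

They were about 9.3 units apart before and 8.4 after — 0.9 units closer together.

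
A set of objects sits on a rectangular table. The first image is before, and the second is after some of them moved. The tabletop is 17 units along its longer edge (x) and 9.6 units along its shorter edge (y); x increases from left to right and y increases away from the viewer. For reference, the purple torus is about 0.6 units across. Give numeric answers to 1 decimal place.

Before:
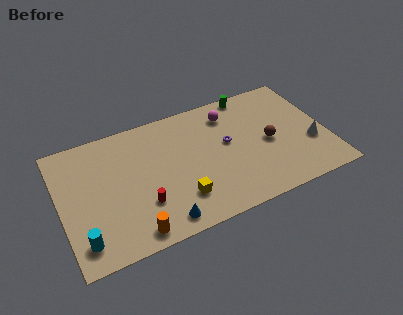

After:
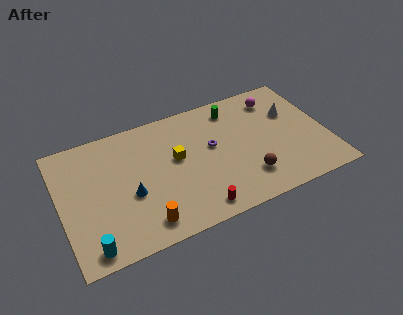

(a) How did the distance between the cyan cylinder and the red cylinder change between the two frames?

+2.6

They were about 4.1 units apart before and 6.7 after — 2.6 units further apart.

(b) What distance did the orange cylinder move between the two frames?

0.8

The orange cylinder moved from about (4.2, 1.1) to (4.9, 1.5), a distance of √(0.7² + 0.4²) ≈ 0.8.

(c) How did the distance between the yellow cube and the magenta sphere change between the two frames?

+0.7

They were about 6.5 units apart before and 7.2 after — 0.7 units further apart.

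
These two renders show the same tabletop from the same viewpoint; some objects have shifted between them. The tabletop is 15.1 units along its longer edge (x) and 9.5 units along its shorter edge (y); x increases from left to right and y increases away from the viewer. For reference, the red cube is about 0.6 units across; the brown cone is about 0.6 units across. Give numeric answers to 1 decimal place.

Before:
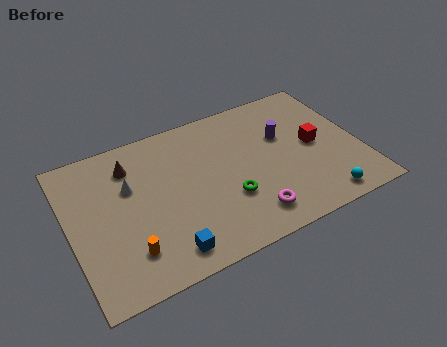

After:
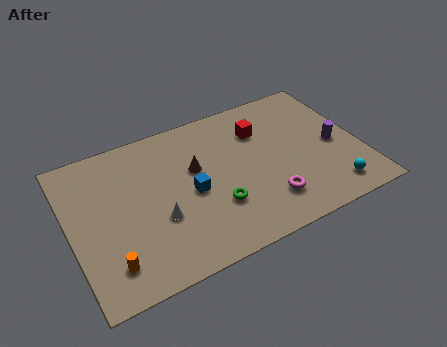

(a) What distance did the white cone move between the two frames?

2.9

The white cone was near (3.2, 6.1) before and (4.4, 3.5) after, so it travelled √(1.2² + 2.6²) ≈ 2.9 units.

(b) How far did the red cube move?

3.3

The red cube moved from about (12.8, 4.8) to (10.2, 6.9), a distance of √(2.6² + 2.1²) ≈ 3.3.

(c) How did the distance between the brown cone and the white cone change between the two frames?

+1.9

They were about 1.3 units apart before and 3.2 after — 1.9 units further apart.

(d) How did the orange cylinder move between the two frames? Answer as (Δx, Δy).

(-1.0, -0.3)

From the two frames, the orange cylinder sits at roughly (2.7, 2.2) before and (1.7, 1.9) after.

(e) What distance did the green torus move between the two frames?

0.7

The green torus moved from about (8.0, 3.2) to (7.3, 3.0), a distance of √(0.7² + 0.2²) ≈ 0.7.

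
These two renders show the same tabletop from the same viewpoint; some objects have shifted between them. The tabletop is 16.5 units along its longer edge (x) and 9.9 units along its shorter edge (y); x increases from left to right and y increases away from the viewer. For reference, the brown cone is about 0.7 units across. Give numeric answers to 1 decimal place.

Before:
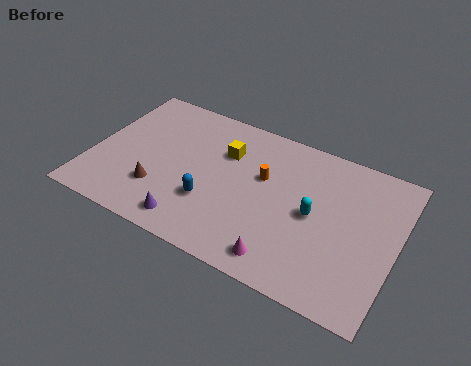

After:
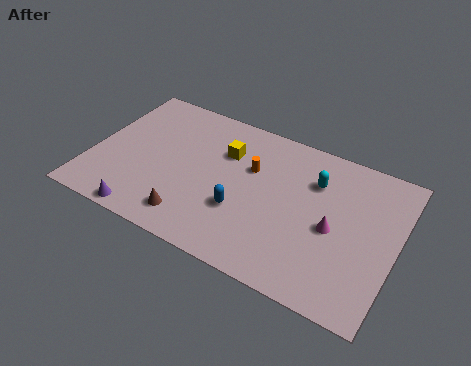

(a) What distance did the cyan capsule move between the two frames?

2.2

The cyan capsule was near (12.1, 4.9) before and (11.9, 7.1) after, so it travelled √(0.2² + 2.2²) ≈ 2.2 units.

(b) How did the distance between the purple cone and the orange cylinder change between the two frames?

+1.8

They were about 5.7 units apart before and 7.5 after — 1.8 units further apart.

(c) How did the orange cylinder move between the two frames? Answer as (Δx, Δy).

(-0.7, 0.3)

From the two frames, the orange cylinder sits at roughly (9.2, 6.1) before and (8.5, 6.4) after.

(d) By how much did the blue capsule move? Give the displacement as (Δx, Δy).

(1.7, 0.2)

From the two frames, the blue capsule sits at roughly (6.7, 3.2) before and (8.4, 3.4) after.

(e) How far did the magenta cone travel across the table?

3.9

The magenta cone was near (10.9, 1.4) before and (13.2, 4.5) after, so it travelled √(2.3² + 3.1²) ≈ 3.9 units.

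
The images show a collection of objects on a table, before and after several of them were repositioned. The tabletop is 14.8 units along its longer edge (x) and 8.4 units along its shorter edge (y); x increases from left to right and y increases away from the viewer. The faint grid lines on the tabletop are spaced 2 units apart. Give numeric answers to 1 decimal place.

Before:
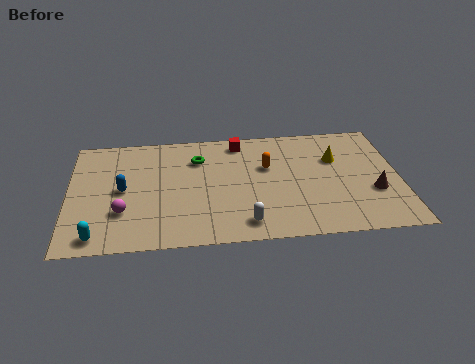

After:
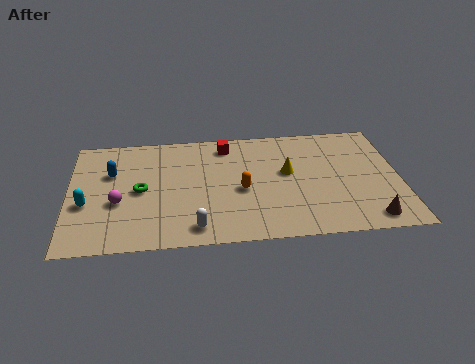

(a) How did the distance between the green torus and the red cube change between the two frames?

+2.7

Before: roughly 2.2 units apart; after: 4.9. That's 2.7 units further apart.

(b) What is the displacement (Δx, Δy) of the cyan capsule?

(-0.5, 2.3)

The cyan capsule started near (1.3, 1.0) and ended near (0.8, 3.3).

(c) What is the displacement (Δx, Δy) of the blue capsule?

(-0.5, 1.3)

The blue capsule started near (2.4, 4.2) and ended near (1.9, 5.5).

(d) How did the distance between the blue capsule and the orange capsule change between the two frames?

-0.5

They were about 6.6 units apart before and 6.1 after — 0.5 units closer together.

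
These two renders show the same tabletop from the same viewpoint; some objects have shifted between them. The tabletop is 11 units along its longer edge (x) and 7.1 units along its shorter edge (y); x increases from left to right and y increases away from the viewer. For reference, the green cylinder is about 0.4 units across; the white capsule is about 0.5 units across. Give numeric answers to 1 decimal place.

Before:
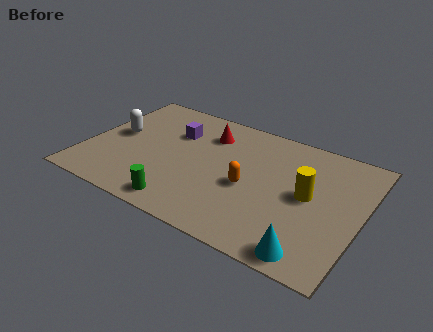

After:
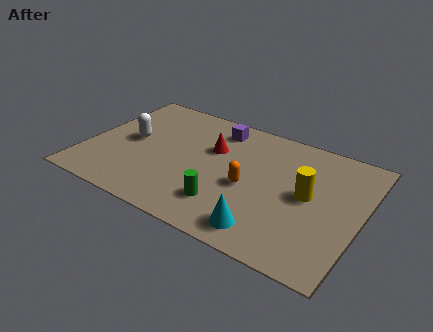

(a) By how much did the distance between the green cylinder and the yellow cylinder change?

-1.8

The distance was about 5.4 in the first image and 3.6 in the second, so they moved 1.8 units closer together.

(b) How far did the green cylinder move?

1.8

The green cylinder moved from about (4.3, 0.9) to (5.9, 1.7), a distance of √(1.6² + 0.8²) ≈ 1.8.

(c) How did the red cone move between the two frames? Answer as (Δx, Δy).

(0.3, -0.8)

The red cone was at about (4.6, 5.4) and moved to about (4.9, 4.6).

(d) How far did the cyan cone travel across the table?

1.8

From (9.4, 0.8) to (7.6, 1.1), the cyan cone covered √(1.8² + 0.3²) ≈ 1.8 units.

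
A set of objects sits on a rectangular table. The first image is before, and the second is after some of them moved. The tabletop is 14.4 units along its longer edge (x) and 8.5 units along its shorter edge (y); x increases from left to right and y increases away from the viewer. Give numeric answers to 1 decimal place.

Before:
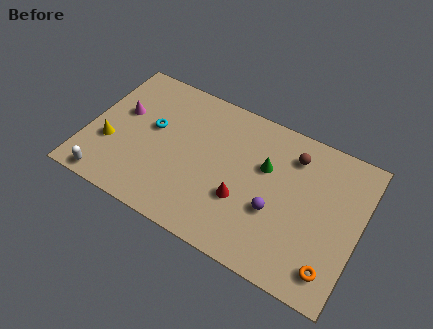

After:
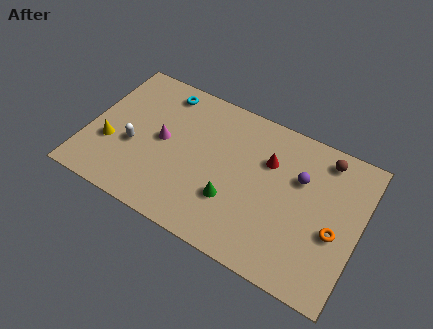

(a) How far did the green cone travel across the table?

3.0

The green cone was near (9.3, 5.4) before and (7.9, 2.7) after, so it travelled √(1.4² + 2.7²) ≈ 3.0 units.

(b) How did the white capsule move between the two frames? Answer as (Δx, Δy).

(1.0, 2.6)

From the two frames, the white capsule sits at roughly (1.5, 0.8) before and (2.5, 3.4) after.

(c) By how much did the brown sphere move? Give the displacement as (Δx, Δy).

(1.6, 0.6)

The brown sphere was at about (10.6, 6.7) and moved to about (12.2, 7.3).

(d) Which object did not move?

the yellow cone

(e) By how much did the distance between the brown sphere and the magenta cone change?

-0.3

Before: roughly 9.1 units apart; after: 8.8. That's 0.3 units closer together.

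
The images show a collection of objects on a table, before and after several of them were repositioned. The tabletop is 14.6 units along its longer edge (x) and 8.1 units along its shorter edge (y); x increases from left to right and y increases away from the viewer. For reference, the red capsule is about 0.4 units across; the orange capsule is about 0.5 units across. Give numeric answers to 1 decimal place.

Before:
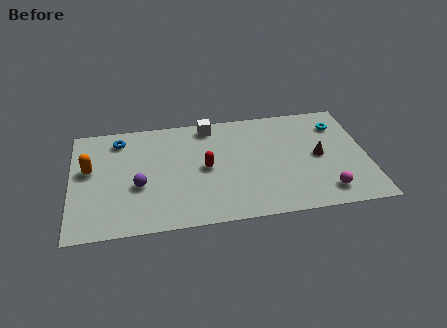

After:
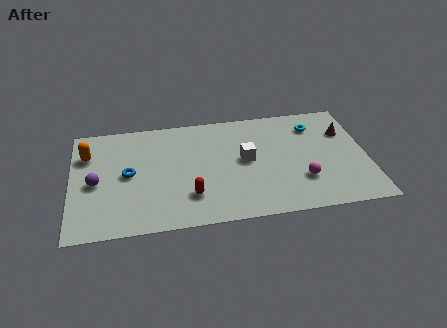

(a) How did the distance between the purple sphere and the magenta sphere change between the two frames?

+0.9

They were about 9.3 units apart before and 10.2 after — 0.9 units further apart.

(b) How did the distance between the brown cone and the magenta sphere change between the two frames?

+1.3

Before: roughly 2.6 units apart; after: 3.9. That's 1.3 units further apart.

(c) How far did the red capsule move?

2.1

From (6.6, 4.0) to (5.8, 2.1), the red capsule covered √(0.8² + 1.9²) ≈ 2.1 units.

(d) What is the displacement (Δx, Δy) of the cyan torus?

(-1.2, 0.1)

The cyan torus was at about (13.3, 6.2) and moved to about (12.1, 6.3).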